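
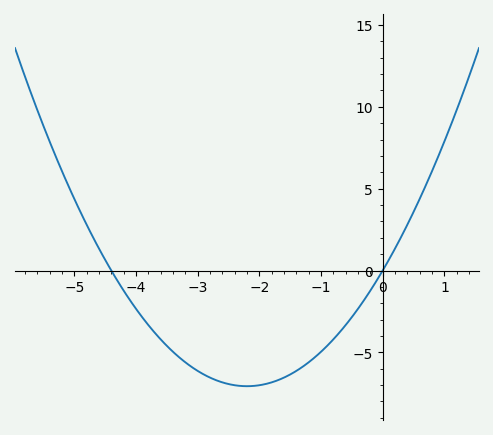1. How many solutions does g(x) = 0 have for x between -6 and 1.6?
2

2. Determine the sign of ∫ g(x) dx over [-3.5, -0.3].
negative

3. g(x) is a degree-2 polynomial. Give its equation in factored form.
y = 1.46(x + 4.4)(x - 0)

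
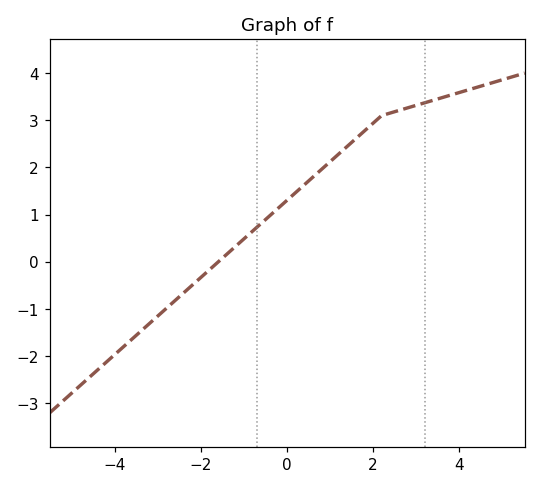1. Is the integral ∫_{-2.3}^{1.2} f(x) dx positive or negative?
positive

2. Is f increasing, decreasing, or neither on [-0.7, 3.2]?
increasing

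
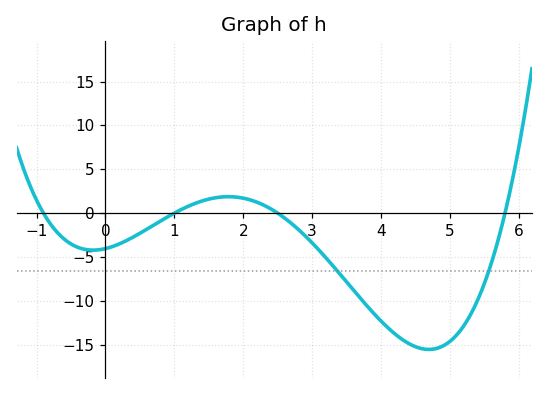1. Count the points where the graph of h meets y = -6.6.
2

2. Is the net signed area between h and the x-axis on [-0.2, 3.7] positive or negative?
negative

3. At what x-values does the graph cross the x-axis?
-0.9, 1, 2.5, 5.8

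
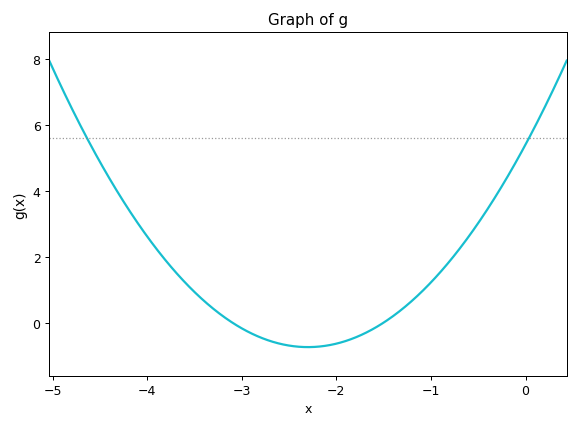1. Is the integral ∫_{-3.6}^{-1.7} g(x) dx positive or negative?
negative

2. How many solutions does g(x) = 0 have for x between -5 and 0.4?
2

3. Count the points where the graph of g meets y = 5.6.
2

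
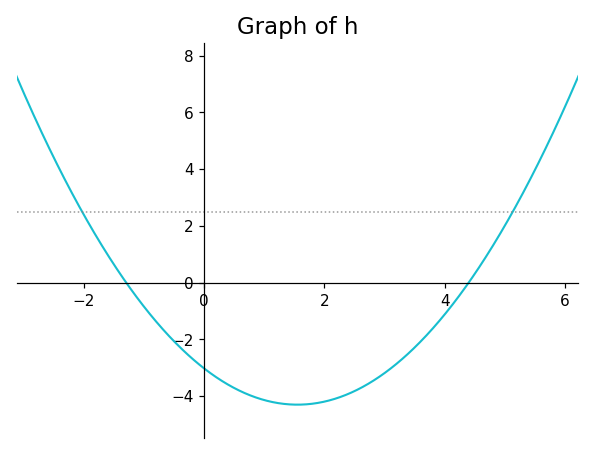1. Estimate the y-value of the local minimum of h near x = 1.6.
-4.4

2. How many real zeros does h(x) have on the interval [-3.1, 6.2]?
2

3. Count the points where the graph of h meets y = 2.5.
2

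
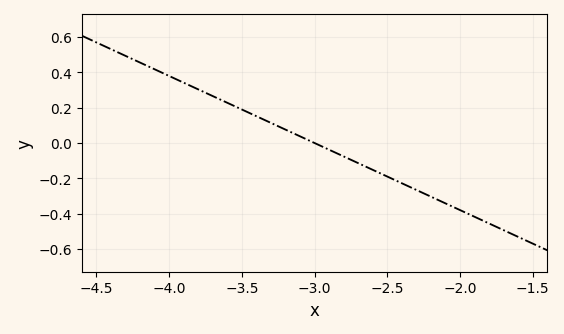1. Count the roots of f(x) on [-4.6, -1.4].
1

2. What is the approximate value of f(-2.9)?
-0.04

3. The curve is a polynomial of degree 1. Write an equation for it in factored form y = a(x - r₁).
y = -0.38(x + 3)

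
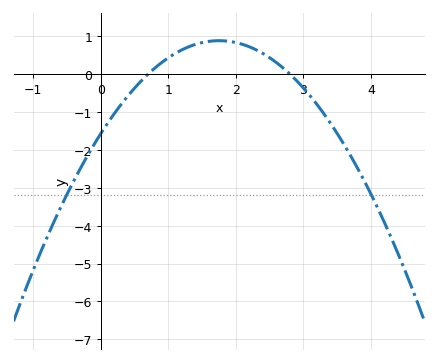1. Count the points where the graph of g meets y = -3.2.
2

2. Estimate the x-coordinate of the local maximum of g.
1.8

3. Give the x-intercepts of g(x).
0.7, 2.8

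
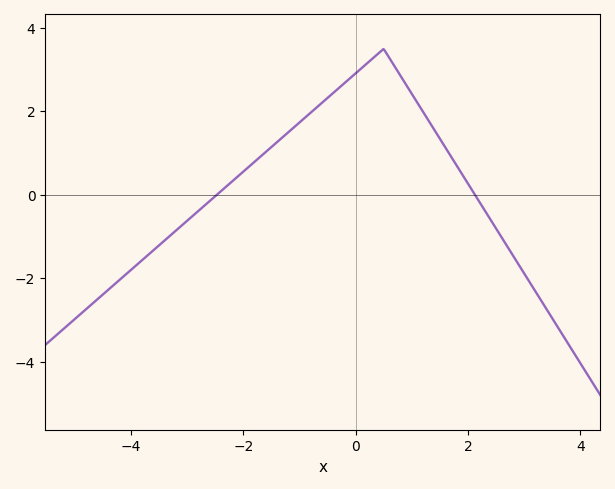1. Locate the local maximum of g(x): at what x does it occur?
0.4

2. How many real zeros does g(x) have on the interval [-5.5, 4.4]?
2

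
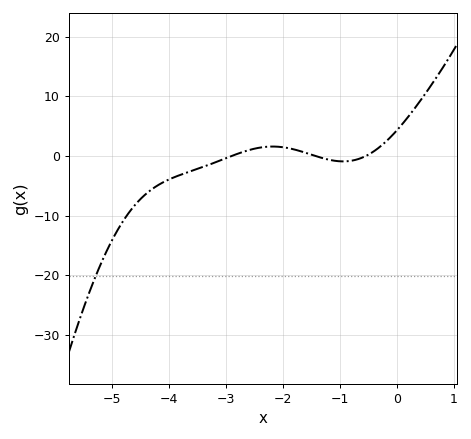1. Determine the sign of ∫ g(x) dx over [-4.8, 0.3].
negative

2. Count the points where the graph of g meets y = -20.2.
1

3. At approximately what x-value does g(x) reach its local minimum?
-0.944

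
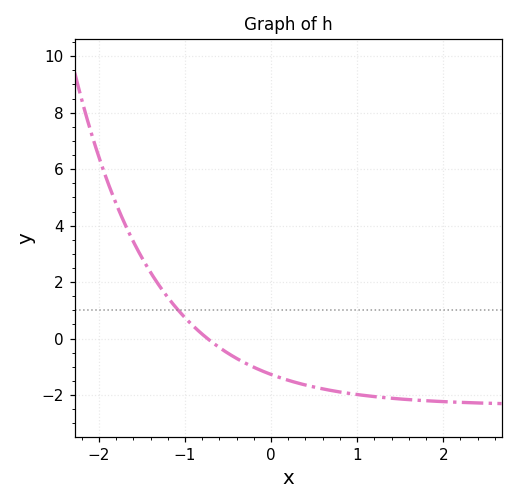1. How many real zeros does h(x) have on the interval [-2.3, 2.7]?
1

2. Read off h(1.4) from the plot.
-2.11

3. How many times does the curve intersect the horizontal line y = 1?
1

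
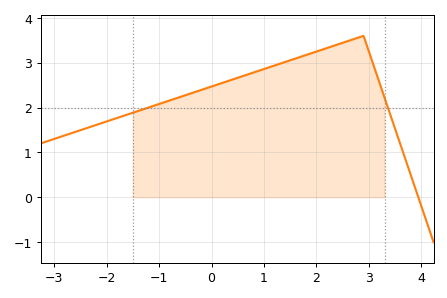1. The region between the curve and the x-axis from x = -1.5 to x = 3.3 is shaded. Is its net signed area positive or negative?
positive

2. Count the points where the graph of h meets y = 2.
2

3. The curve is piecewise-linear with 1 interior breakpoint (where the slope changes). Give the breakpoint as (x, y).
(2.9, 3.6)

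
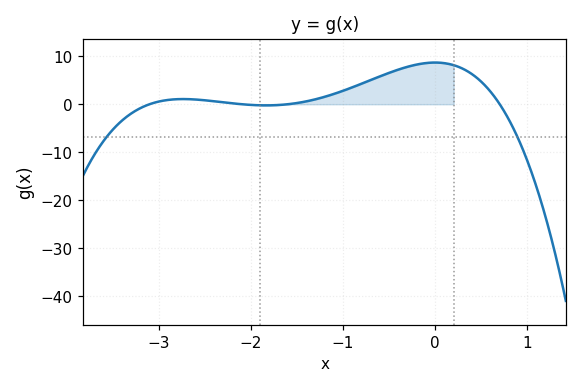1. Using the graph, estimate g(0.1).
8.55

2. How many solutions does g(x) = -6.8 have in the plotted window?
2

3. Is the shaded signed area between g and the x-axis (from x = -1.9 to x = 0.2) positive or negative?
positive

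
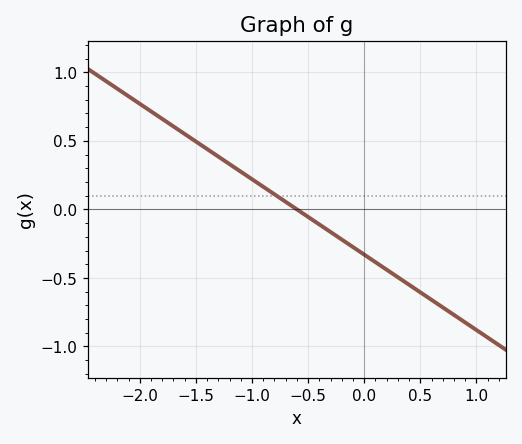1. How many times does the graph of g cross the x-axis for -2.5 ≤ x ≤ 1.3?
1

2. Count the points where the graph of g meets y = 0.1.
1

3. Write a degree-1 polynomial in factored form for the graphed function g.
y = -0.55(x + 0.6)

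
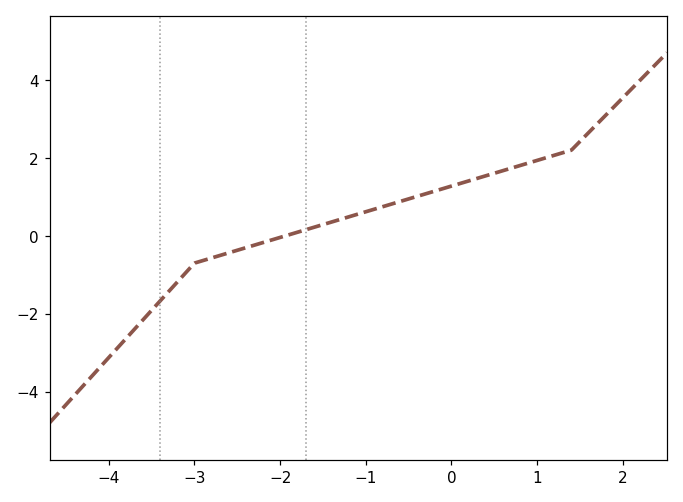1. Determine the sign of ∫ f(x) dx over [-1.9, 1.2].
positive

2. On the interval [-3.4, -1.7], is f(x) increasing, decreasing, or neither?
increasing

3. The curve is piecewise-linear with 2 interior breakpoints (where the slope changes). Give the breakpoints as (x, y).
(-3, -0.7); (1.4, 2.2)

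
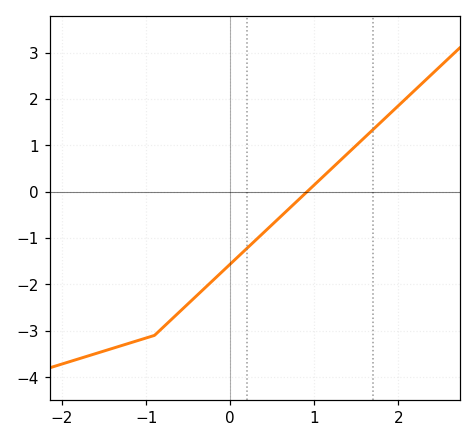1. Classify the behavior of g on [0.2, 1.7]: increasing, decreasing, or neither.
increasing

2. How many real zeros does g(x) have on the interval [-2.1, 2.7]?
1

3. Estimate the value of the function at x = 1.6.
1.17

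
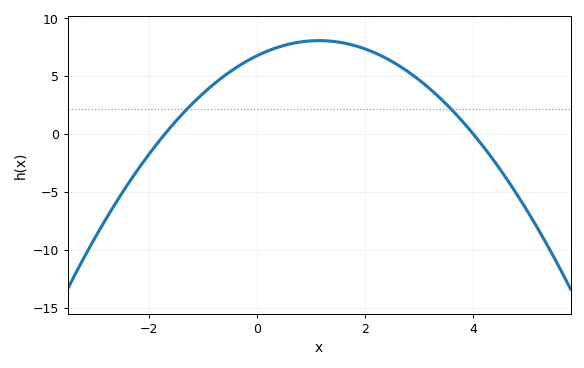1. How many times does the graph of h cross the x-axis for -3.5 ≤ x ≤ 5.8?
2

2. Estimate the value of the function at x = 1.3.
8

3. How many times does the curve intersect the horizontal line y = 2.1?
2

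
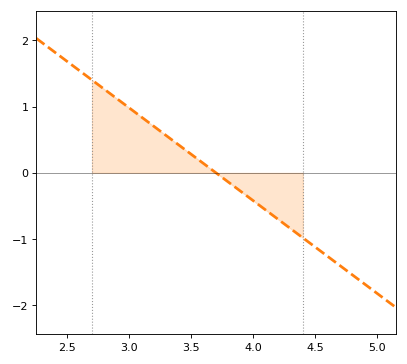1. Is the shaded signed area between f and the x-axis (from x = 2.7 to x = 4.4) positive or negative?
positive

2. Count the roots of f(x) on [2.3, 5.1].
1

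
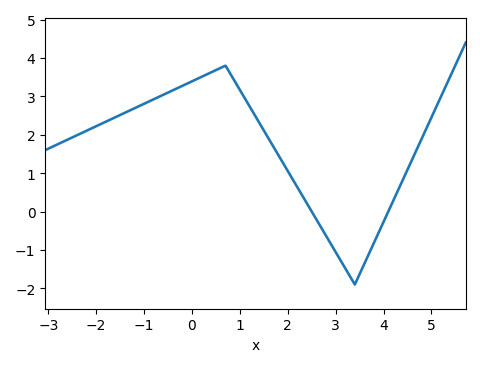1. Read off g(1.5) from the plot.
2.1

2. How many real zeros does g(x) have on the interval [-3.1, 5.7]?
2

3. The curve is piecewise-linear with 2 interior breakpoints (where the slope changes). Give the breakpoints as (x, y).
(0.7, 3.8); (3.4, -1.9)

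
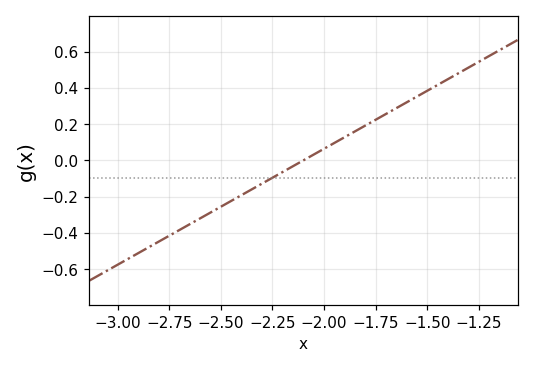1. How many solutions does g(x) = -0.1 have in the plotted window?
1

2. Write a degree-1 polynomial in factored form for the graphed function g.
y = 0.64(x + 2.1)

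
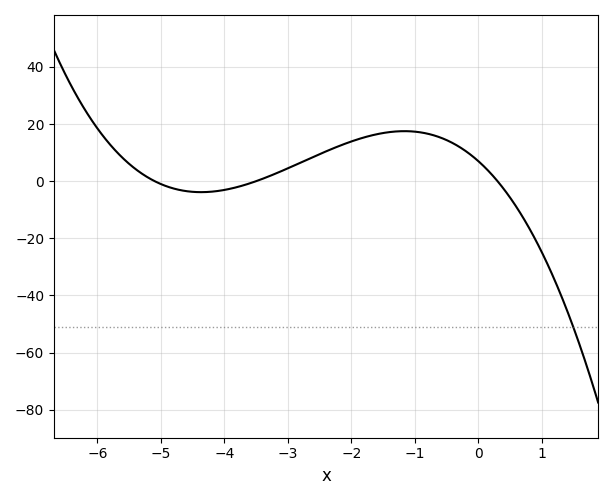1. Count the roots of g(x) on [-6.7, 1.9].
3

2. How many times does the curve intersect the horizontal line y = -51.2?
1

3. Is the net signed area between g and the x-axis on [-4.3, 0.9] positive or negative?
positive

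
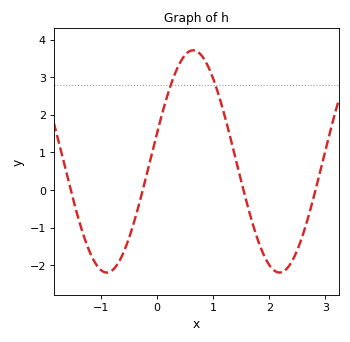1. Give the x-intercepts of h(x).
-1.5, -0.3, 1.5, 2.8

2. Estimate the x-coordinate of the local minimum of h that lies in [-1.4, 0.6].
-0.9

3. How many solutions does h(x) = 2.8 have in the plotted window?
2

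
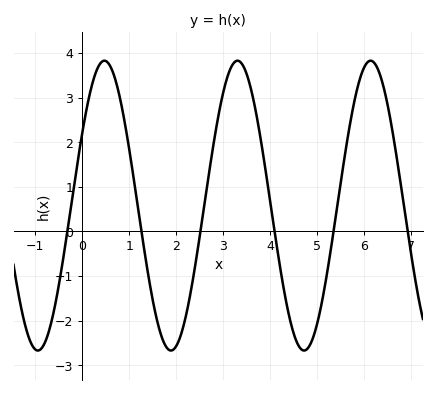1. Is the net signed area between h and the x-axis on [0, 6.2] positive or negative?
positive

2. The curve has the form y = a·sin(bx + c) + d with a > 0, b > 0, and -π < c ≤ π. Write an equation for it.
y = 3.25sin(2.22x + 0.52) + 0.58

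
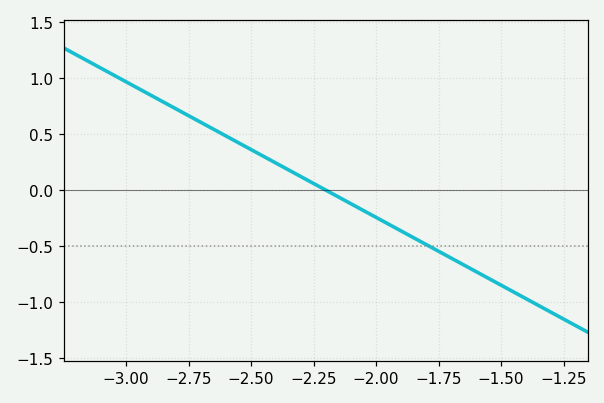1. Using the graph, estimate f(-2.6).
0.484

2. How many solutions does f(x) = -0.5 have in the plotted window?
1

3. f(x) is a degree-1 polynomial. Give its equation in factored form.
y = -1.21(x + 2.2)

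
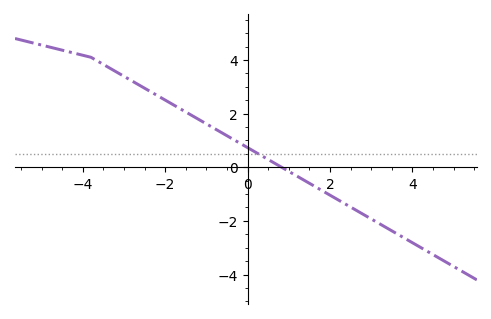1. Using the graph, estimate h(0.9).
-0.066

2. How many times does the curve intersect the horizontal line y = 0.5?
1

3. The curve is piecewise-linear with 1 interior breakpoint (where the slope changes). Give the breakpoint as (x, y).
(-3.8, 4.1)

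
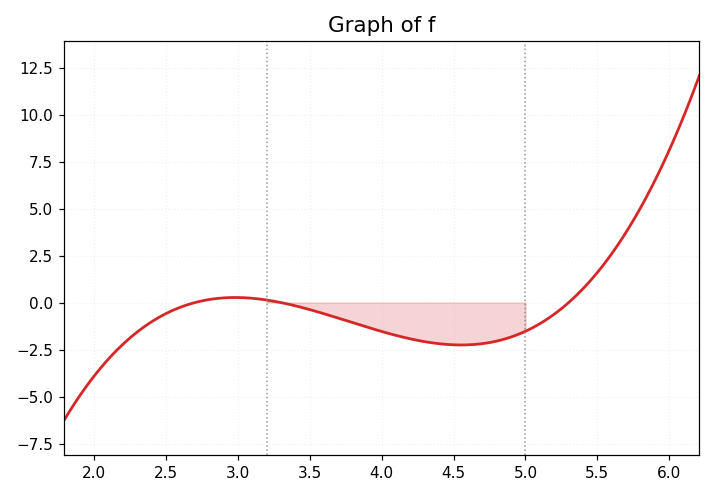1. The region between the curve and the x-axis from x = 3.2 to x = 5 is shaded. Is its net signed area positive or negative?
negative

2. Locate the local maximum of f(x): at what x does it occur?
3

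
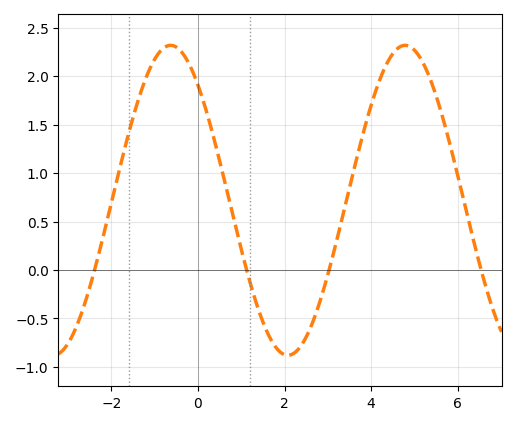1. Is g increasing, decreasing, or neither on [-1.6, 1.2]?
neither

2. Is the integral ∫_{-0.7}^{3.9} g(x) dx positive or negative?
positive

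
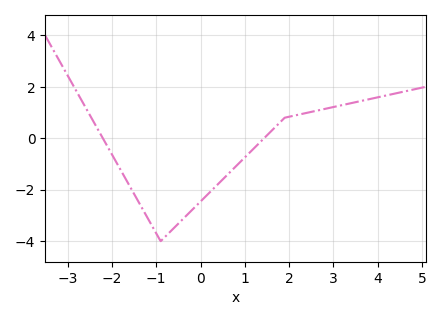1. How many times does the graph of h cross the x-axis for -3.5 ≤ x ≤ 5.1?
2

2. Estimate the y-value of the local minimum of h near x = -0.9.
-4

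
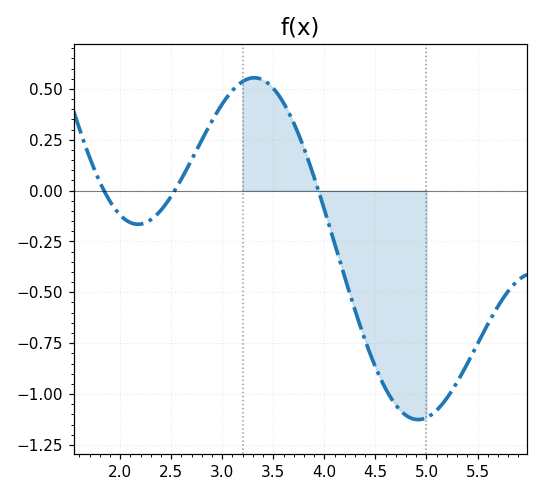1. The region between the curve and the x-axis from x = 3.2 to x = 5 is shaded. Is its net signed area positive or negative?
negative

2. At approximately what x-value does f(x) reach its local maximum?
3.31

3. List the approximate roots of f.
1.84, 2.53, 3.94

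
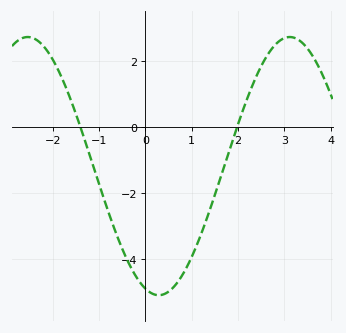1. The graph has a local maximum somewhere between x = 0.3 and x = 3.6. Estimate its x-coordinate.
3.1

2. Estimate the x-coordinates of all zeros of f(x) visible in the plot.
-1.4, 2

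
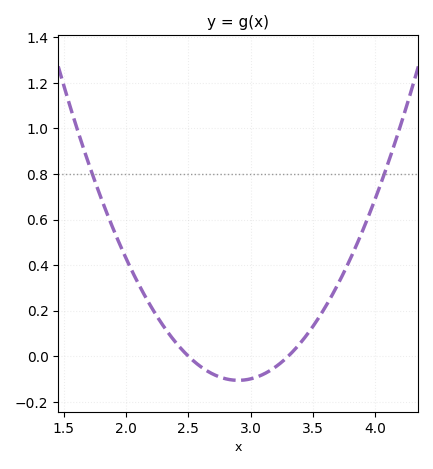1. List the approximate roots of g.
2.5, 3.3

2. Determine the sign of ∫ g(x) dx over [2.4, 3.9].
positive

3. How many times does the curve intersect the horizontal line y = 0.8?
2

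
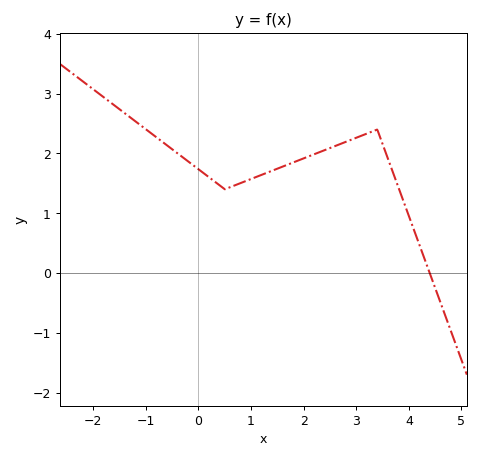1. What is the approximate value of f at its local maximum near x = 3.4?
2.4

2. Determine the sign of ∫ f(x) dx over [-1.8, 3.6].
positive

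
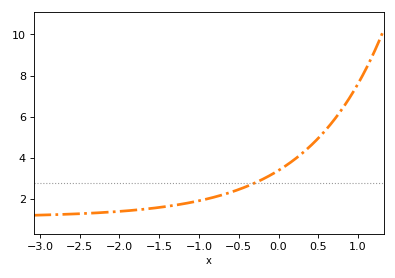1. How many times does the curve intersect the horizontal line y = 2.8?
1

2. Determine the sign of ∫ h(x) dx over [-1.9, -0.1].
positive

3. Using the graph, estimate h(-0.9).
2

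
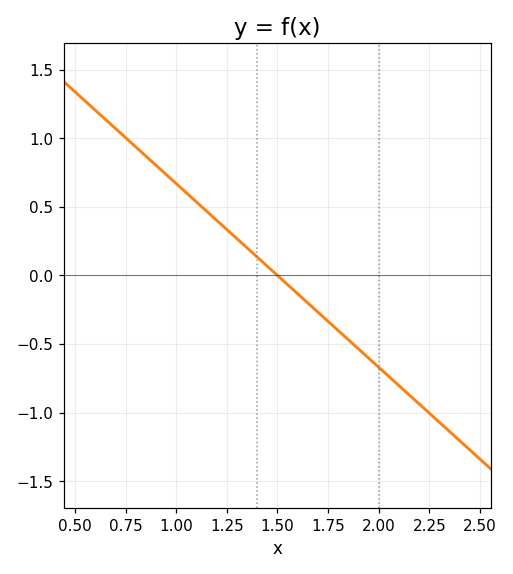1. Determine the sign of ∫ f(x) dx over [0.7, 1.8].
positive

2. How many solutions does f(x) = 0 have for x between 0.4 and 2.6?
1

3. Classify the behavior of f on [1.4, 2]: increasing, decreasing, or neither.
decreasing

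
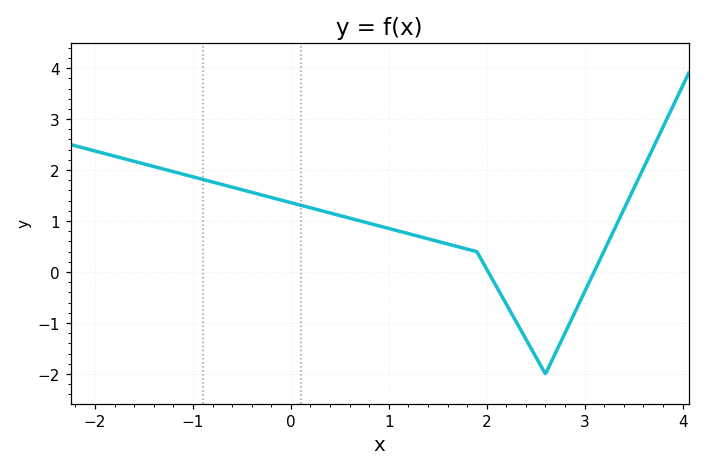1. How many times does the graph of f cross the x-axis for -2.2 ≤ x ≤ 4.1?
2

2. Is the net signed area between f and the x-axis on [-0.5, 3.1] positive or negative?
positive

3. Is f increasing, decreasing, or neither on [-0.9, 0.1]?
decreasing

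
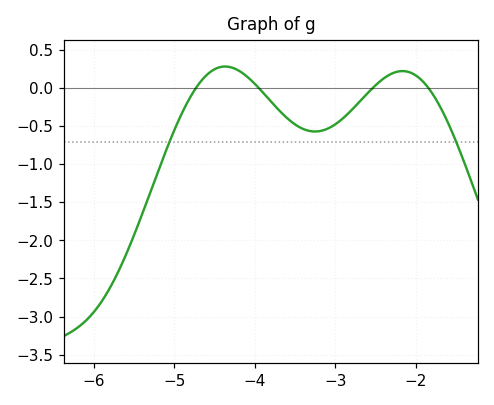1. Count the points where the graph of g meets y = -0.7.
2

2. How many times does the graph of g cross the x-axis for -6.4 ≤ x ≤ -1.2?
4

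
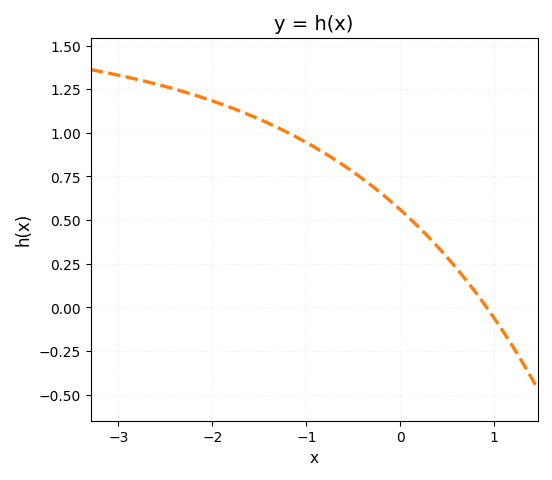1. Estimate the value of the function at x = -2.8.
1.31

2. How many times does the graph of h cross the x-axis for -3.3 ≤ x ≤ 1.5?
1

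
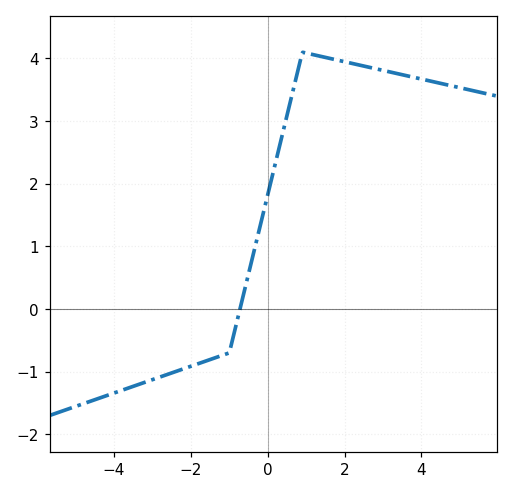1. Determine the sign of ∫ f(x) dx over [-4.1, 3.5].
positive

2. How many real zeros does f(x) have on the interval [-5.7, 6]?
1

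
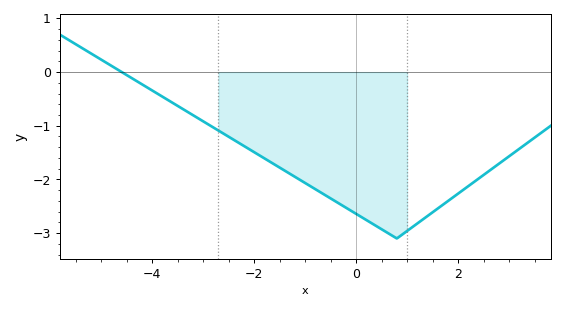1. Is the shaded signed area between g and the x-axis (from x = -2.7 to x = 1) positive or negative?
negative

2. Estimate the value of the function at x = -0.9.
-2.1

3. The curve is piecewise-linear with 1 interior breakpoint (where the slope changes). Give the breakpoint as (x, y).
(0.8, -3.1)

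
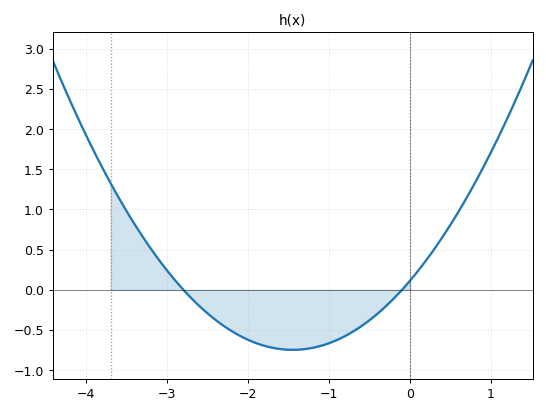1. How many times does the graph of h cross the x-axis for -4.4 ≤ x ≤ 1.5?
2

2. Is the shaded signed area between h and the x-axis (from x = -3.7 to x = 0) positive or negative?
negative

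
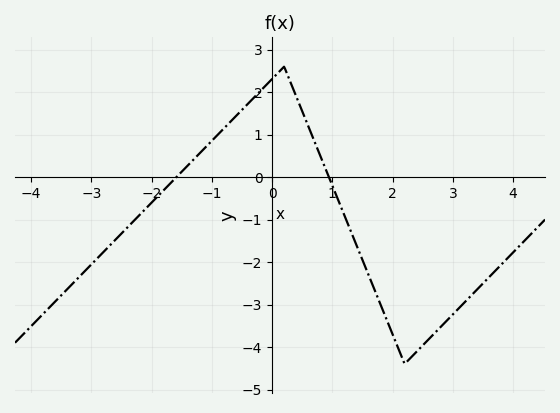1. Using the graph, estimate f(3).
-3.2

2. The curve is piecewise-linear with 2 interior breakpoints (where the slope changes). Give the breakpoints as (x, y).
(0.2, 2.6); (2.2, -4.4)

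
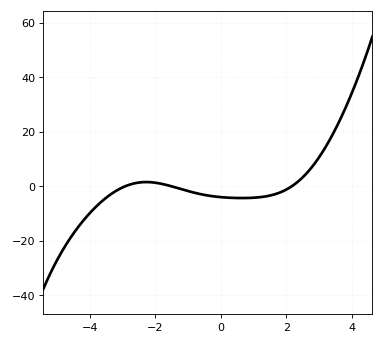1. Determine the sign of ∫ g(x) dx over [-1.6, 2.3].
negative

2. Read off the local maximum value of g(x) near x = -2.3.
1.58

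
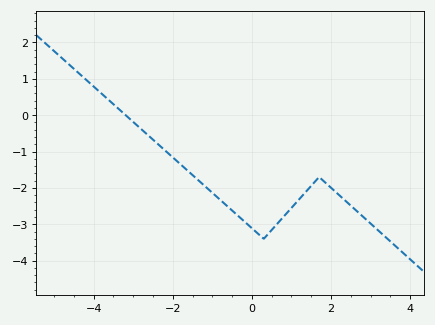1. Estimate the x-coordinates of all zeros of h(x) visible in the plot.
-3.2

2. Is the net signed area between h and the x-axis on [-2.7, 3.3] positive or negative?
negative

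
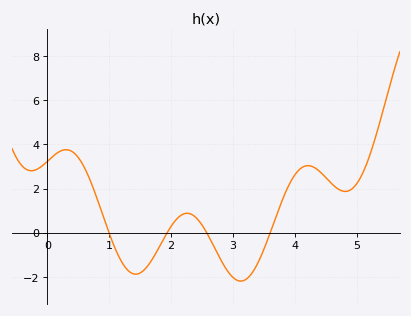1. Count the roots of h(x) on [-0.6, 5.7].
4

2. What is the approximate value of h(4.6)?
2.22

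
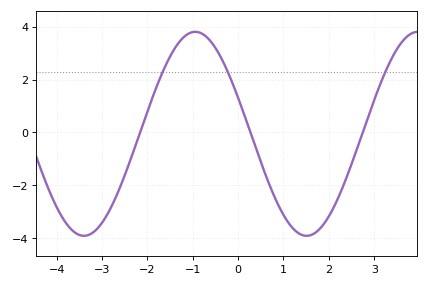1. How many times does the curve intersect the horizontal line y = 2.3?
3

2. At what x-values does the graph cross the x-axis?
-2.2, 0.2, 2.8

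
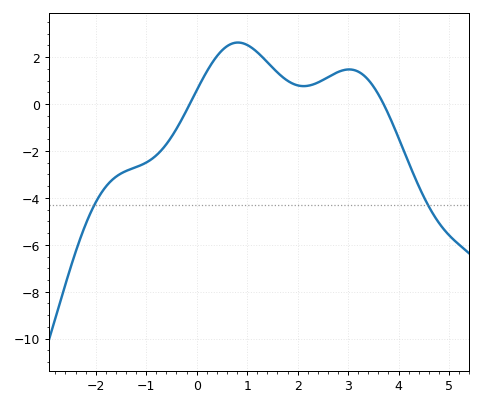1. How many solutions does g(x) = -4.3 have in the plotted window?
2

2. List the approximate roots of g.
-0.2, 3.8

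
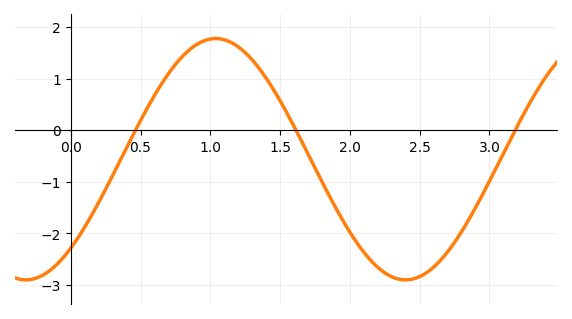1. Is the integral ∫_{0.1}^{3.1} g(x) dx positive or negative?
negative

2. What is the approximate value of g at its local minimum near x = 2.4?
-2.9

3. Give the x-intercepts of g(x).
0.464, 1.61, 3.18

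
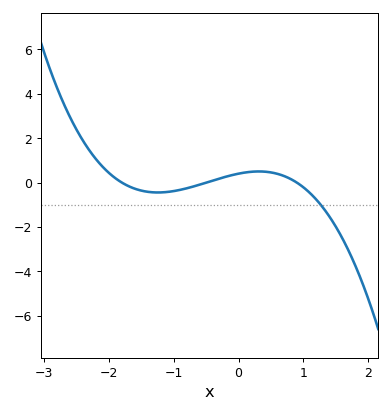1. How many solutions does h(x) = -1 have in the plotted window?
1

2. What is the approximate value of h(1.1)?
-0.4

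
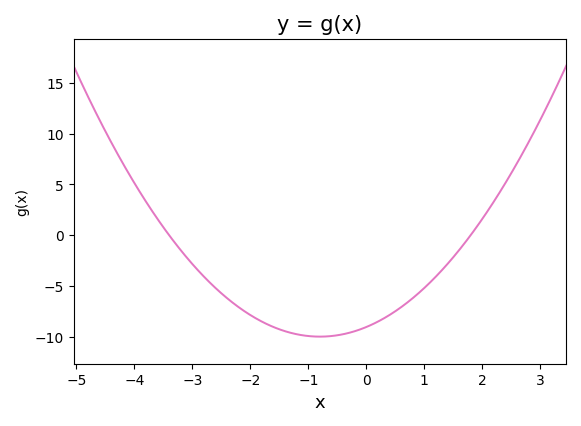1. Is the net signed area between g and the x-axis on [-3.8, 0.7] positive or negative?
negative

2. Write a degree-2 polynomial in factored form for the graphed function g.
y = 1.48(x + 3.4)(x - 1.8)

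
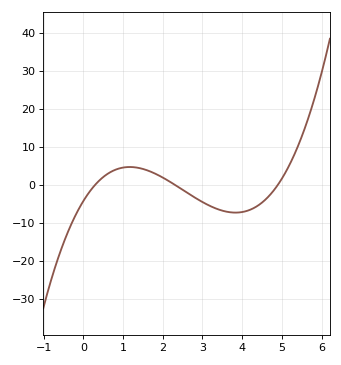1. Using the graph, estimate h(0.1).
-3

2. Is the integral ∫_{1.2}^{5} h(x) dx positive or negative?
negative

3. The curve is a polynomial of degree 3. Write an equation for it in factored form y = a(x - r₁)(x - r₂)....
y = 1.27(x - 0.3)(x - 2.3)(x - 4.9)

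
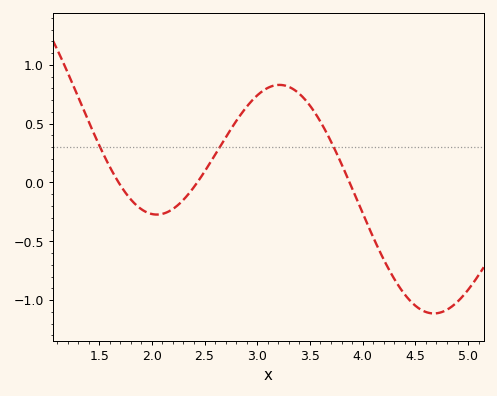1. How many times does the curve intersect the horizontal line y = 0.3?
3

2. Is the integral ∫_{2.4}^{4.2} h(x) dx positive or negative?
positive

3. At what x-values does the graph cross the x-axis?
1.69, 2.43, 3.88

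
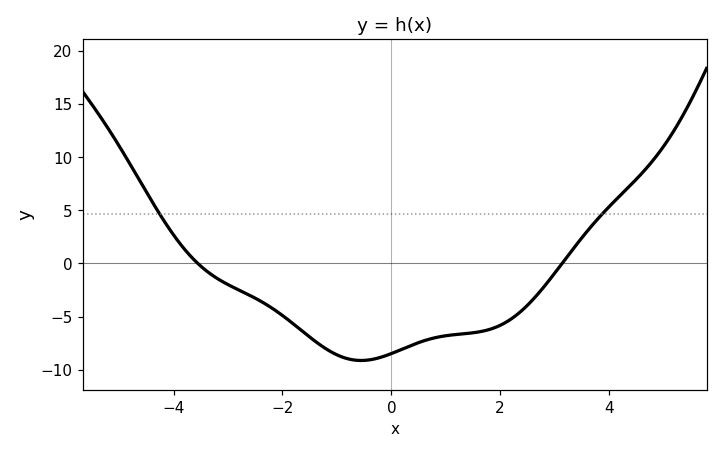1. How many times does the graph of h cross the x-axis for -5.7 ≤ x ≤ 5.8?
2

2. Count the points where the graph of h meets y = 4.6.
2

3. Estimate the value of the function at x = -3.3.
-1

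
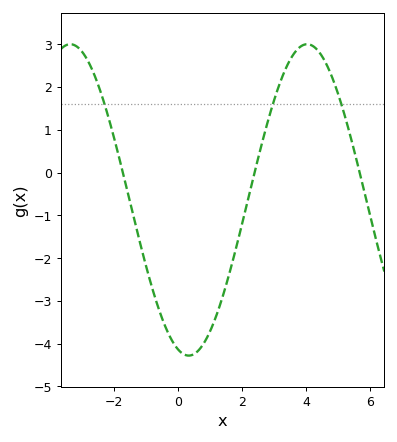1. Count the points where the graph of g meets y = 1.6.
3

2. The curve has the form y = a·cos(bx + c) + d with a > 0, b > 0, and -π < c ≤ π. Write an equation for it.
y = 3.64cos(0.85x + 2.86) - 0.64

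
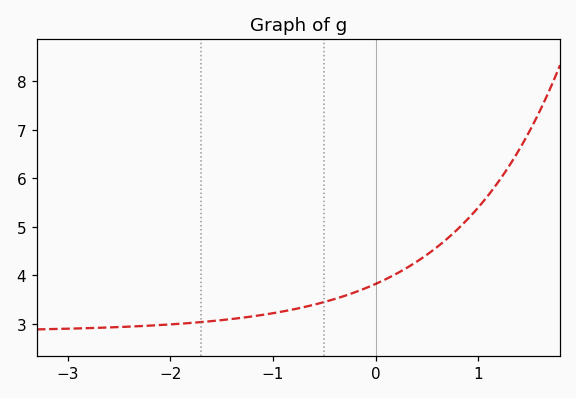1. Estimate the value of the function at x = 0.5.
4.4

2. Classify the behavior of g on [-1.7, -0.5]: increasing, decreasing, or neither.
increasing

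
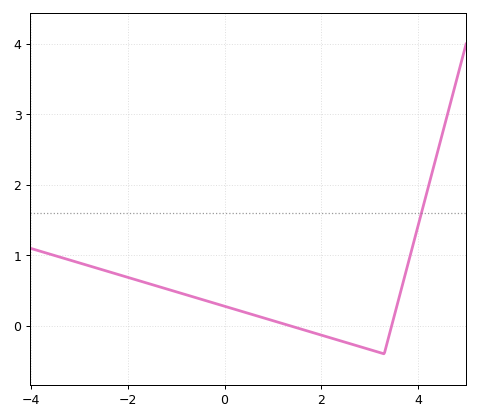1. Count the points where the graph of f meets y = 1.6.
1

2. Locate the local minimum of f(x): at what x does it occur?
3.3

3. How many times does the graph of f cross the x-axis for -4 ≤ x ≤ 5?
2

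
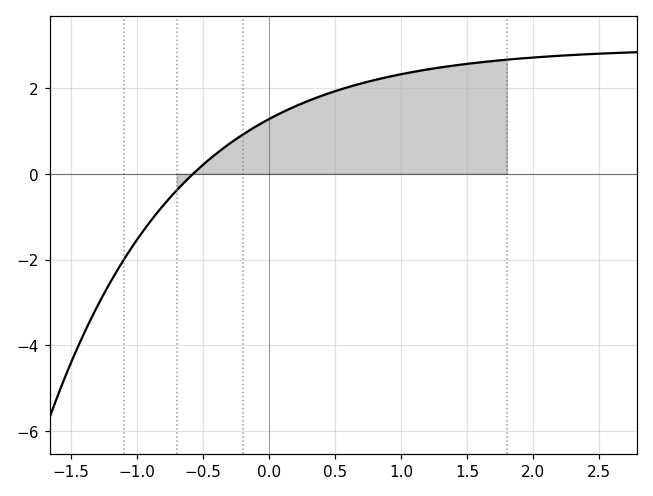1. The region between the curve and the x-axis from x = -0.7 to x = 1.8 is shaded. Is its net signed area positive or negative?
positive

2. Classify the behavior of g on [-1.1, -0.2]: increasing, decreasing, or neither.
increasing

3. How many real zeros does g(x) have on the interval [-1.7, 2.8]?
1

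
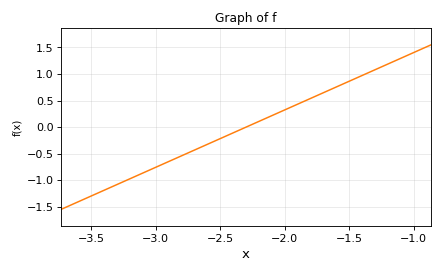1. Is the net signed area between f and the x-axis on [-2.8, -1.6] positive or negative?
positive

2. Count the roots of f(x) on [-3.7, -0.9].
1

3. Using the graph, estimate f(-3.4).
-1.2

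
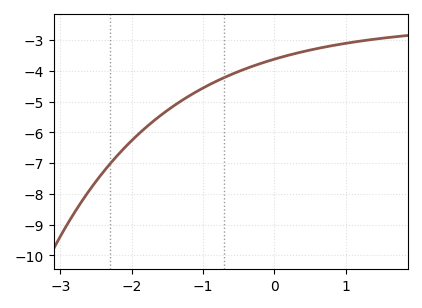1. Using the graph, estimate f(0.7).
-3.23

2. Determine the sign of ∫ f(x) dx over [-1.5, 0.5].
negative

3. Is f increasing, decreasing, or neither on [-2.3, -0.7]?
increasing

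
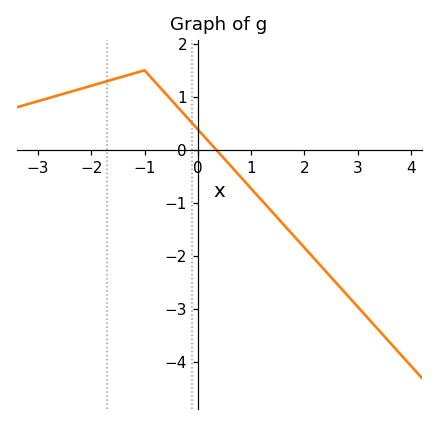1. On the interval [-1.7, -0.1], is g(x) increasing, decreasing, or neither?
neither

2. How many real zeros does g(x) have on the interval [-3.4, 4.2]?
1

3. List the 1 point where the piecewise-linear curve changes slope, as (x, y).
(-1, 1.5)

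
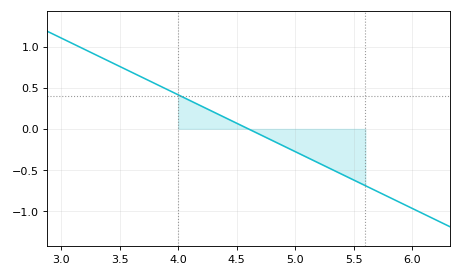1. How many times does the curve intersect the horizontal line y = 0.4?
1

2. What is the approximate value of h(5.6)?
-0.69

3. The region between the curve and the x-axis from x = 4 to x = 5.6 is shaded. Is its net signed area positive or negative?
negative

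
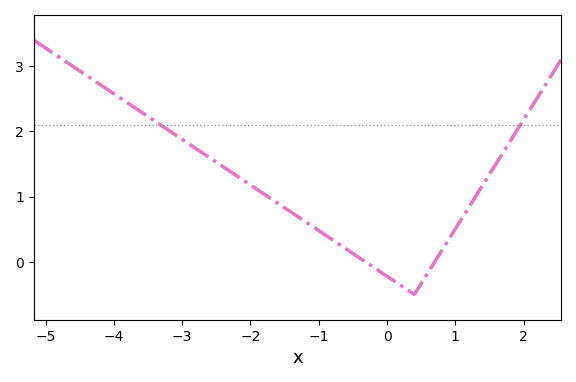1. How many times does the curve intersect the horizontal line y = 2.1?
2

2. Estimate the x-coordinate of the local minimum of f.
0.398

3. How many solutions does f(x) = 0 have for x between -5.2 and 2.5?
2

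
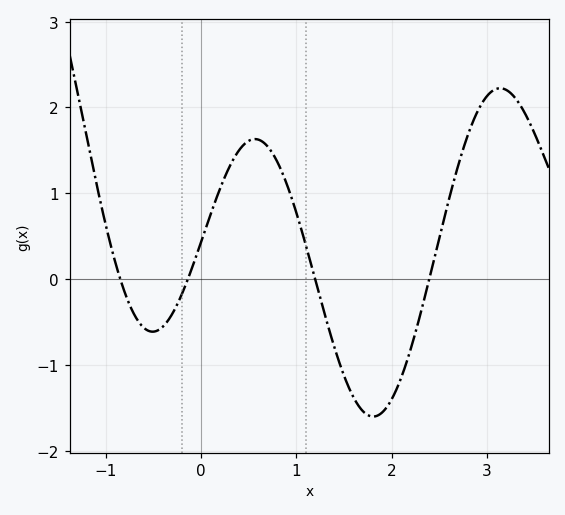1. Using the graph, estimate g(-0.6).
-0.567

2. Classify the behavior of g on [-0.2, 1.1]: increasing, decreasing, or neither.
neither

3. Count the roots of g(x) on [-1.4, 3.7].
4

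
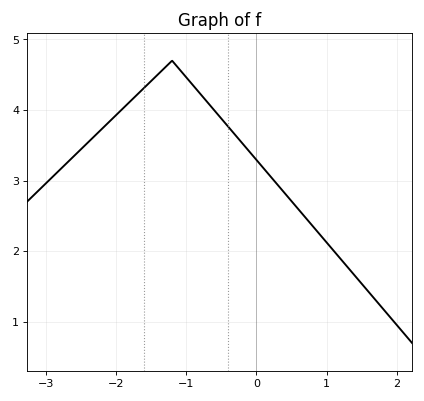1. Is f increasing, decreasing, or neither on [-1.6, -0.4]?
neither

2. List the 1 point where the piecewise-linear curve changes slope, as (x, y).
(-1.2, 4.7)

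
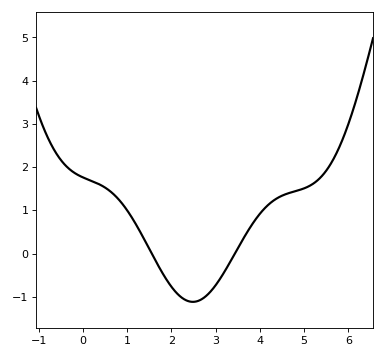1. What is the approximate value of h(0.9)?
1.1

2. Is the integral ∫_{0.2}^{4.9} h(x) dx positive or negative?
positive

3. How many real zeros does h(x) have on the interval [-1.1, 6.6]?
2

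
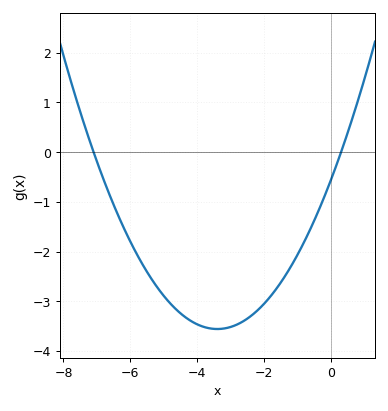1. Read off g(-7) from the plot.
-0.19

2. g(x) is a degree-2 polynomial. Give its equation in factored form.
y = 0.26(x + 7.1)(x - 0.3)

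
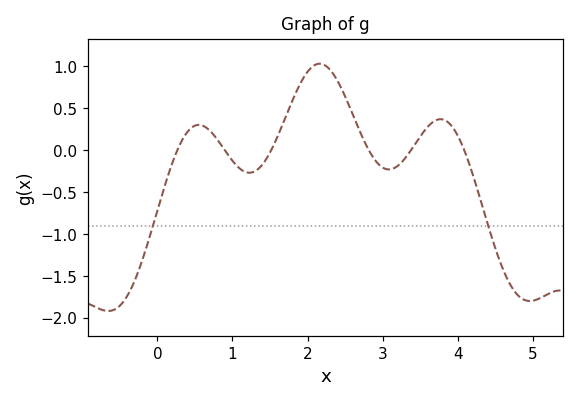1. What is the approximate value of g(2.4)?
0.823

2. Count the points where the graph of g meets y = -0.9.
2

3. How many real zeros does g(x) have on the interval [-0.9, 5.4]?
6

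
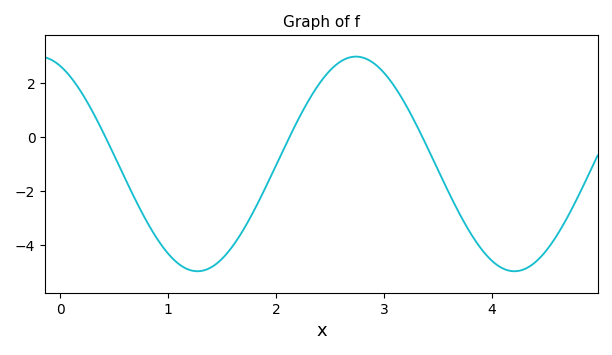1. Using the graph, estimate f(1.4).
-4.83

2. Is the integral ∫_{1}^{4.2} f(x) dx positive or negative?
negative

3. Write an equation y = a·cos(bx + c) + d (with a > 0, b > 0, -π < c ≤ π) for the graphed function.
y = 3.99cos(2.14x + 0.422) - 0.99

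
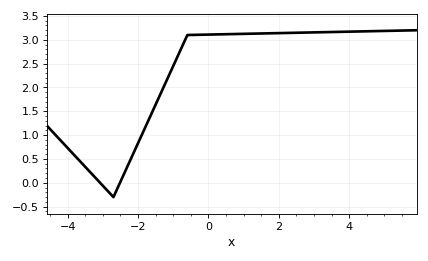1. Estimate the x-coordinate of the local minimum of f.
-2.8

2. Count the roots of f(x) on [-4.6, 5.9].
2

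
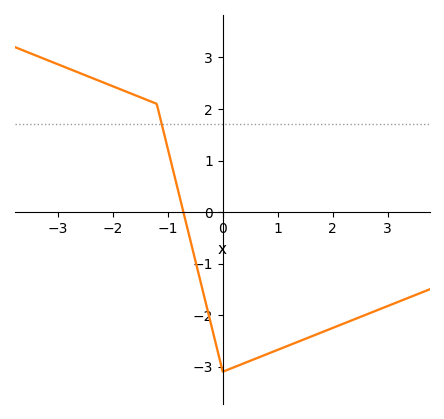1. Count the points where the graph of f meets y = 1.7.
1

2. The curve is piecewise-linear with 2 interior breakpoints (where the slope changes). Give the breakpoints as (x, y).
(-1.2, 2.1); (0, -3.1)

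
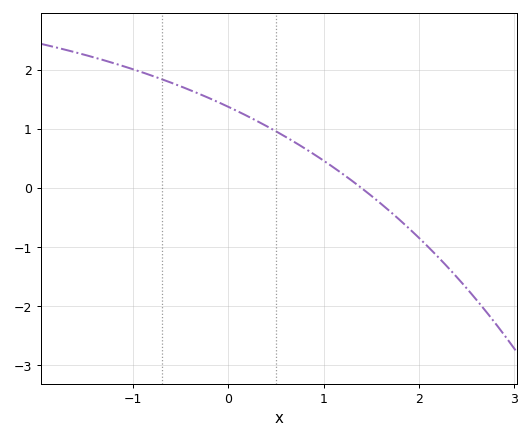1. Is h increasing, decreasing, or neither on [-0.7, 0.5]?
decreasing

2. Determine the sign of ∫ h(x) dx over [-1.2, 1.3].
positive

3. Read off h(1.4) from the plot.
-0.006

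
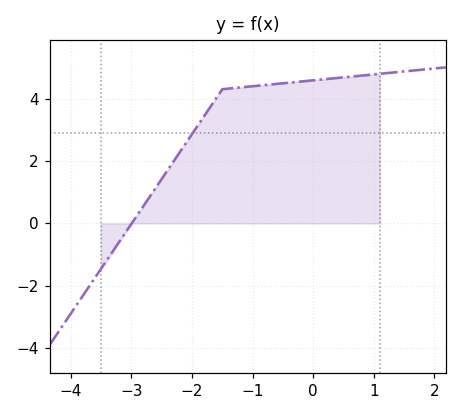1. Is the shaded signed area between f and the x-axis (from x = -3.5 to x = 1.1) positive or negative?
positive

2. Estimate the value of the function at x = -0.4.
4.51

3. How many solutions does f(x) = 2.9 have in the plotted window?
1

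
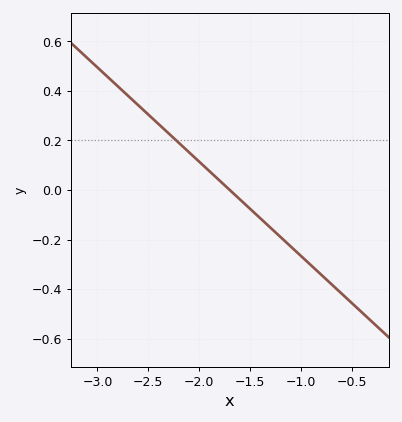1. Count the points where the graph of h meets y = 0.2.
1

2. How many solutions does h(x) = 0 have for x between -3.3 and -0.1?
1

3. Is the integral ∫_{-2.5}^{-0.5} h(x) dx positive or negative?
negative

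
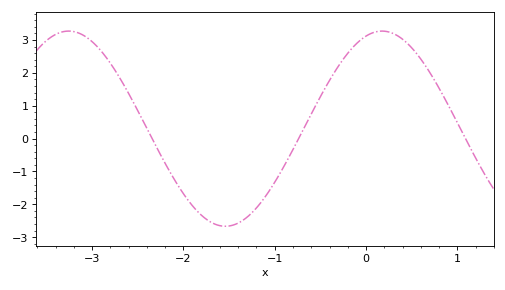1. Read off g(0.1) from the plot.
3.24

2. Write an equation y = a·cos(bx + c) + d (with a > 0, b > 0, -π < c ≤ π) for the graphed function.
y = 2.97cos(1.83x - 0.322) + 0.3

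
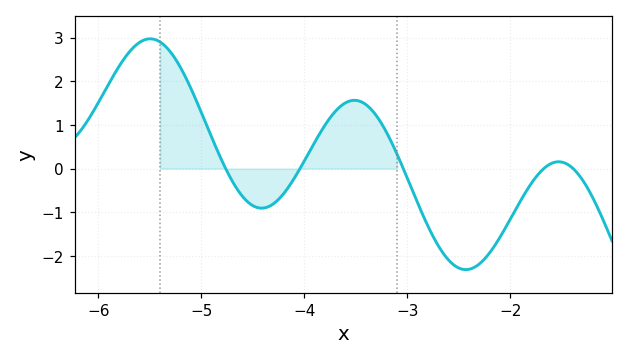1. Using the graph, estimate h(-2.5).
-2.28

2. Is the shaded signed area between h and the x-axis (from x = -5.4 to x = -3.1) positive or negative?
positive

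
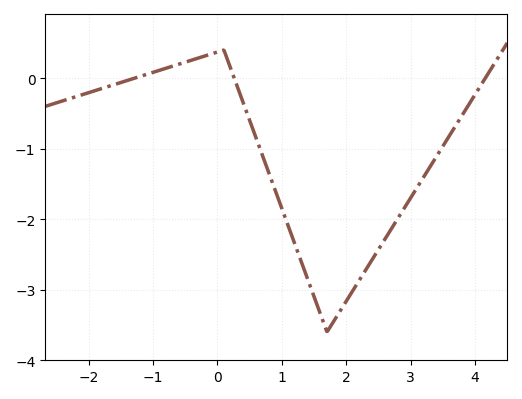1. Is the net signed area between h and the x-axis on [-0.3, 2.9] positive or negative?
negative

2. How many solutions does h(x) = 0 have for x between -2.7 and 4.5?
3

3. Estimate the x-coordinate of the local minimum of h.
1.7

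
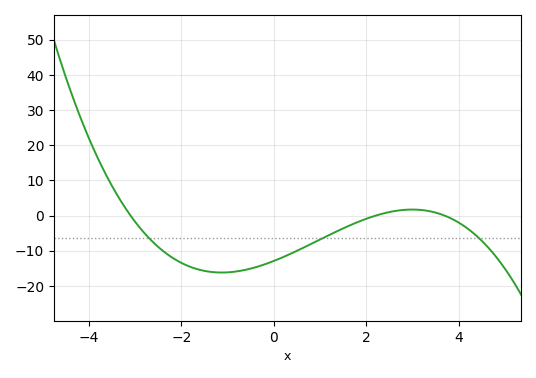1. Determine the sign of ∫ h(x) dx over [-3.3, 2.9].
negative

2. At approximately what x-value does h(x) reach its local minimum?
-1.13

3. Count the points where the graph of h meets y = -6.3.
3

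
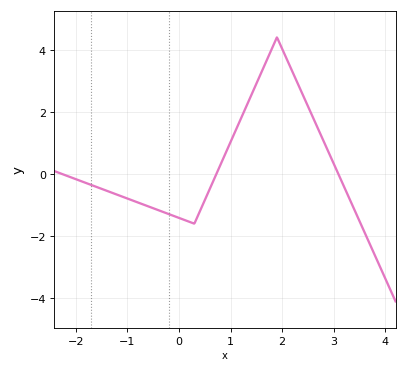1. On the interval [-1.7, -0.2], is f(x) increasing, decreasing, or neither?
decreasing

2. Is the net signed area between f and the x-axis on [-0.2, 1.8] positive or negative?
positive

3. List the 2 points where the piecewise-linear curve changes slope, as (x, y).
(0.3, -1.6); (1.9, 4.4)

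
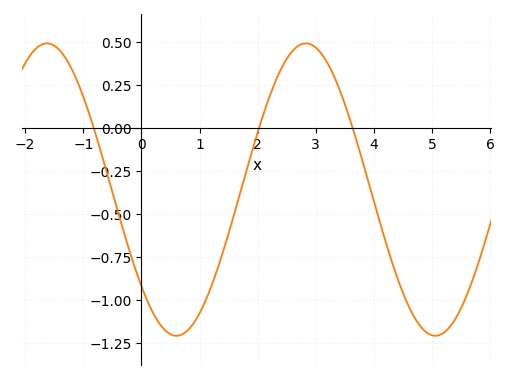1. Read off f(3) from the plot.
0.466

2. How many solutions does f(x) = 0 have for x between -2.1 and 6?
3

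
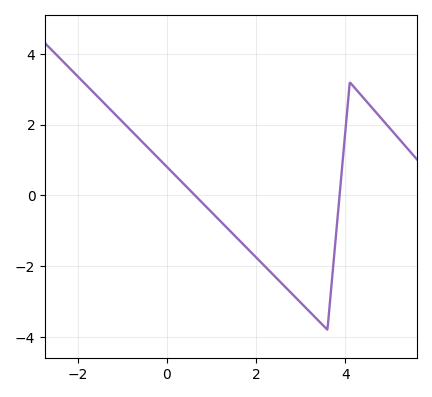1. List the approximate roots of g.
0.632, 3.87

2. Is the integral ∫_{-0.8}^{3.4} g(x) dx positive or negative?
negative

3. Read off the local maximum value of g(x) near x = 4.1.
3.2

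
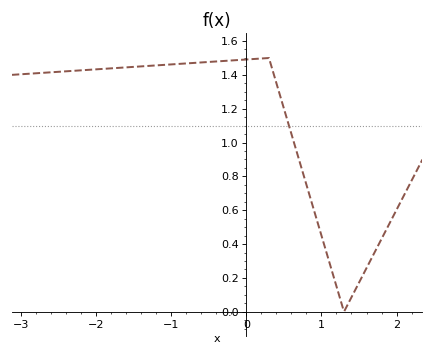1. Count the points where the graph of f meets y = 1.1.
1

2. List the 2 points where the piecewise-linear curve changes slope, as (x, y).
(0.3, 1.5); (1.3, 0)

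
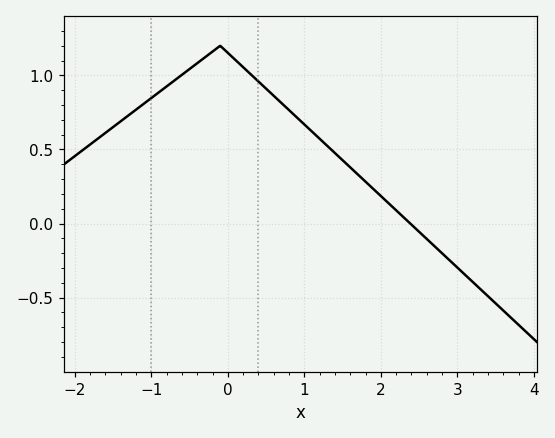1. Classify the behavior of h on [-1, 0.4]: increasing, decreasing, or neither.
neither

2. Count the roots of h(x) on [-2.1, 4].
1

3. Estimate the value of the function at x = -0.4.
1.08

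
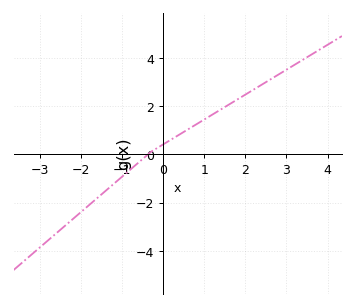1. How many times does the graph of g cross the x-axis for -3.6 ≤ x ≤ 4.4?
1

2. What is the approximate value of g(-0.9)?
-0.78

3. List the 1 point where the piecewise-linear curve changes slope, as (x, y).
(-0.3, 0.1)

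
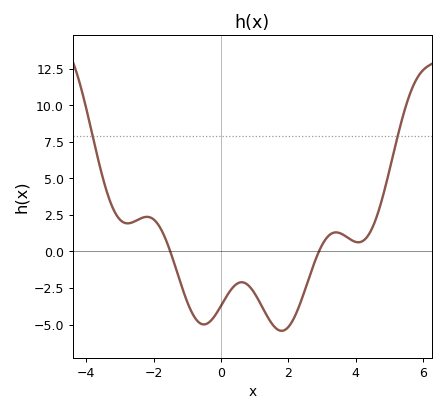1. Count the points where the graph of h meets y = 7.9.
2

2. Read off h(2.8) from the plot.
-0.597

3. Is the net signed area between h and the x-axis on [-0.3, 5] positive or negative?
negative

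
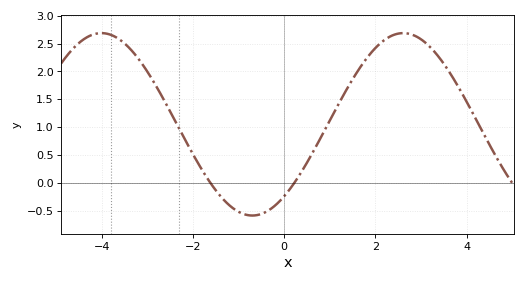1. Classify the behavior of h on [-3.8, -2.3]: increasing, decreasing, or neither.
decreasing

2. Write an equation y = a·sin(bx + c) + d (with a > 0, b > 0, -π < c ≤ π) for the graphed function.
y = 1.64sin(0.95x - 0.91) + 1.05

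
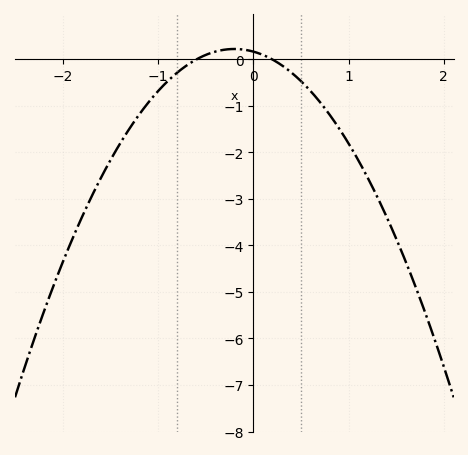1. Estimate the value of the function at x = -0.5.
0.1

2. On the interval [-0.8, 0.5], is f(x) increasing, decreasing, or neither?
neither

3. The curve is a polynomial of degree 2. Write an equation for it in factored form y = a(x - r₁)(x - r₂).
y = -1.41(x + 0.6)(x - 0.2)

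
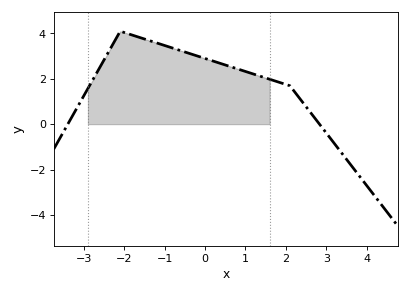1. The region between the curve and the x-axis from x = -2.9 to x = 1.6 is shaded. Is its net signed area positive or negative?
positive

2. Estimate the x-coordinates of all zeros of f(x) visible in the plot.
-3.4, 2.83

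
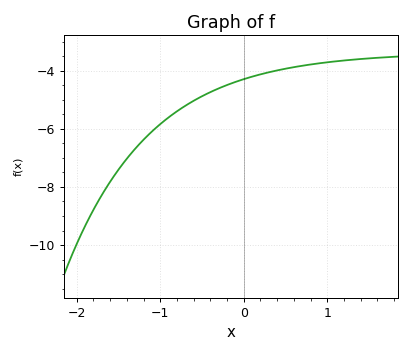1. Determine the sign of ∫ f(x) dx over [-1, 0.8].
negative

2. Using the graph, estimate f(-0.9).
-5.6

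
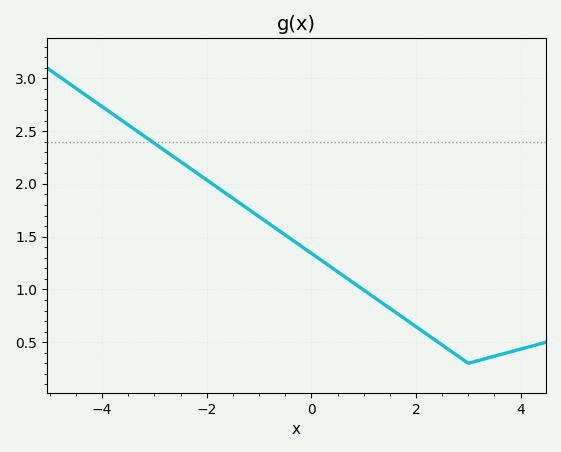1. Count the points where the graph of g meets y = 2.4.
1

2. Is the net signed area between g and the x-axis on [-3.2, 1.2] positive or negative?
positive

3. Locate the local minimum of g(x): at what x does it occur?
3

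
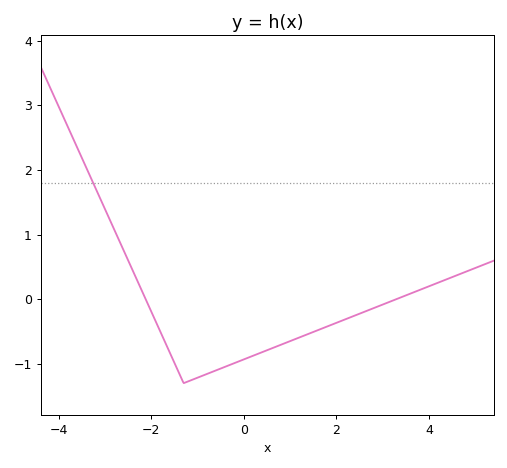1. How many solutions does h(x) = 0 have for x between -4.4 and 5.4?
2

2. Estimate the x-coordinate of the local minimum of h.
-1.3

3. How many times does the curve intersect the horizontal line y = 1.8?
1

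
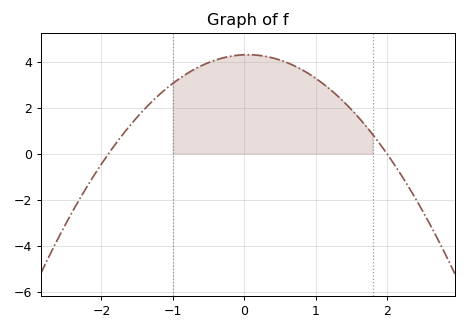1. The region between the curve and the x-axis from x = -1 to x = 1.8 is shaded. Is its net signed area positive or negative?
positive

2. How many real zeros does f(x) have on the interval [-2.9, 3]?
2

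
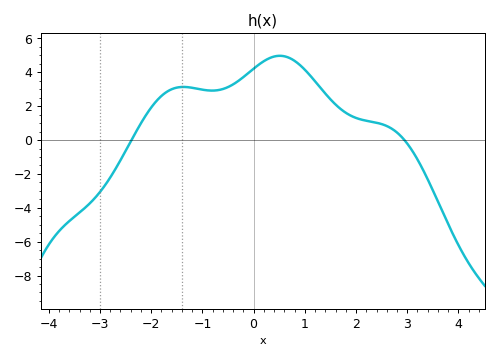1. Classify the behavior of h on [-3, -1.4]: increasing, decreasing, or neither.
increasing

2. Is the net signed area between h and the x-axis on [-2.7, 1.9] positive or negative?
positive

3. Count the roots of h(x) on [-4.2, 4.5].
2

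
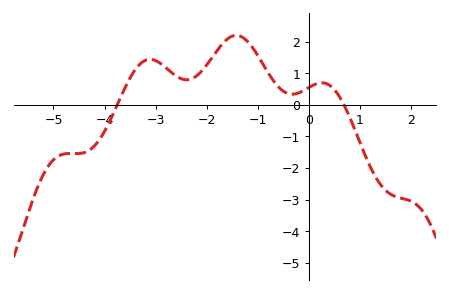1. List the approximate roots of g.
-3.8, 0.6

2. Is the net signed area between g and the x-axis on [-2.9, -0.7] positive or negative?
positive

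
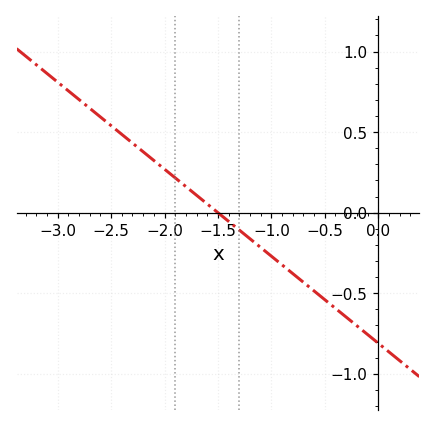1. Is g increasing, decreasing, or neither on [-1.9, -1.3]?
decreasing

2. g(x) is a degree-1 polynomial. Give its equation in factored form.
y = -0.54(x + 1.5)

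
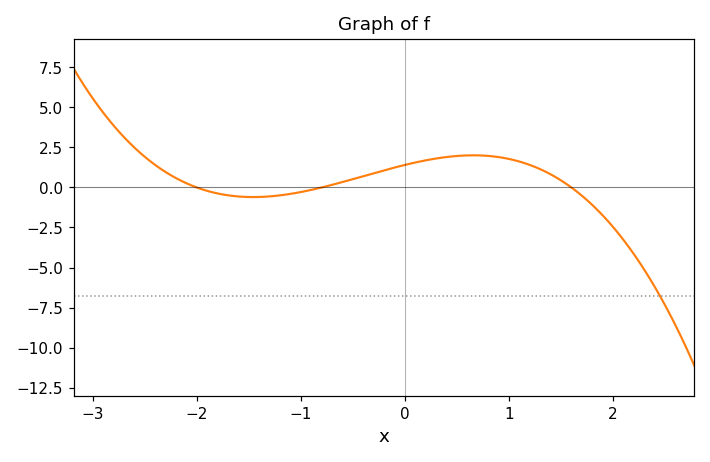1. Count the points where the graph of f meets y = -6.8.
1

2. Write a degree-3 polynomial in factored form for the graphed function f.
y = -0.55(x + 2)(x + 0.8)(x - 1.6)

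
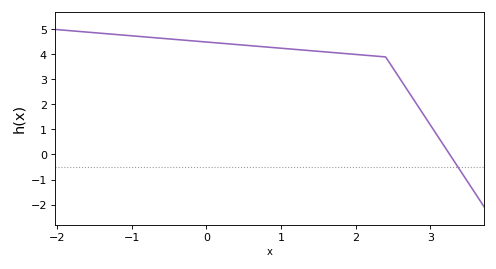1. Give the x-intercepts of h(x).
3.3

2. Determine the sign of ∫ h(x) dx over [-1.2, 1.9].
positive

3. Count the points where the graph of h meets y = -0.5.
1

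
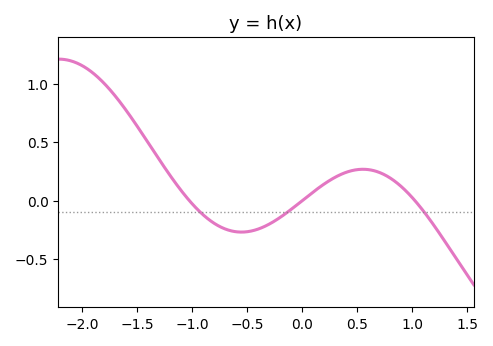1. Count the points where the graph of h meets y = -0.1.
3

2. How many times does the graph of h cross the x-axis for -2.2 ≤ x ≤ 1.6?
3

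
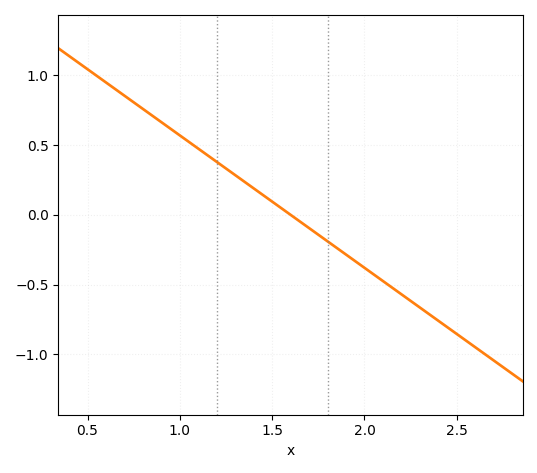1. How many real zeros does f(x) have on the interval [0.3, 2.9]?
1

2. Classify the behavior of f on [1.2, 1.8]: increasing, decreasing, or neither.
decreasing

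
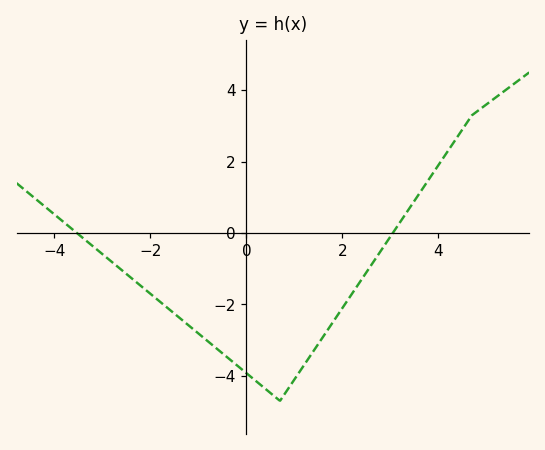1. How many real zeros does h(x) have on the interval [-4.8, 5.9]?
2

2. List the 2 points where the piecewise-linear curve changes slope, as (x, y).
(0.7, -4.7); (4.7, 3.3)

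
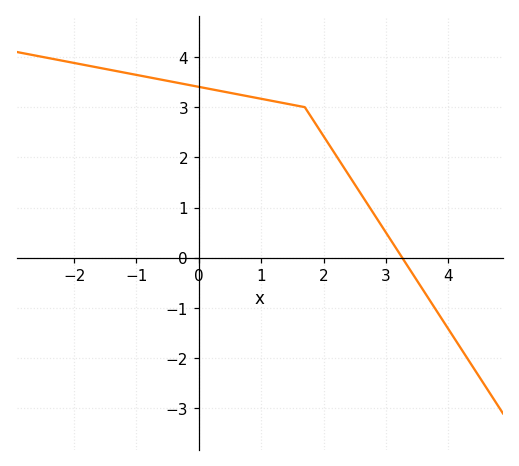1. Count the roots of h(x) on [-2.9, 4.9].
1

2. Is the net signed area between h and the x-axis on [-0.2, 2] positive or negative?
positive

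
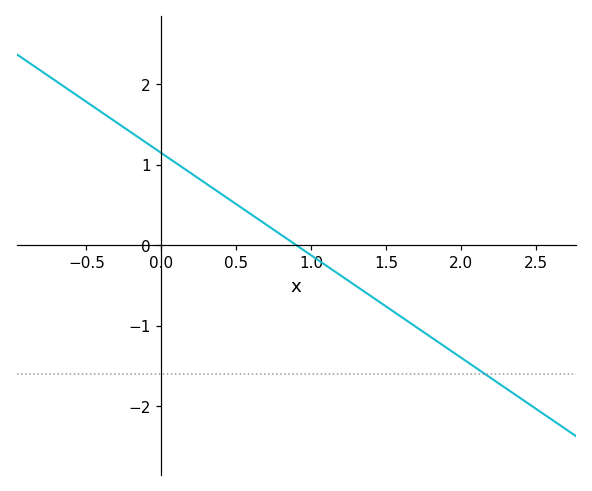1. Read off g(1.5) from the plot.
-0.8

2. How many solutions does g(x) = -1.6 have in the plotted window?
1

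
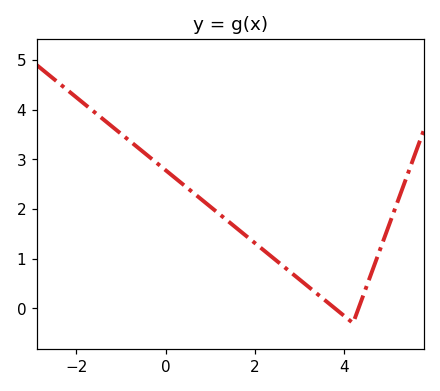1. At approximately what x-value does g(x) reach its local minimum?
4.2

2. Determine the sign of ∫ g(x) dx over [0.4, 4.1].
positive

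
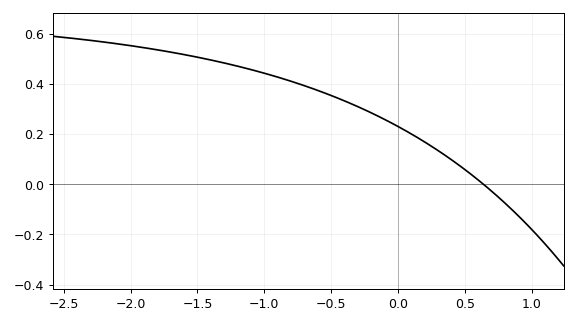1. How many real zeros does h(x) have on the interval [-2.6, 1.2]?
1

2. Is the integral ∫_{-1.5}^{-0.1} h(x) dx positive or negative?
positive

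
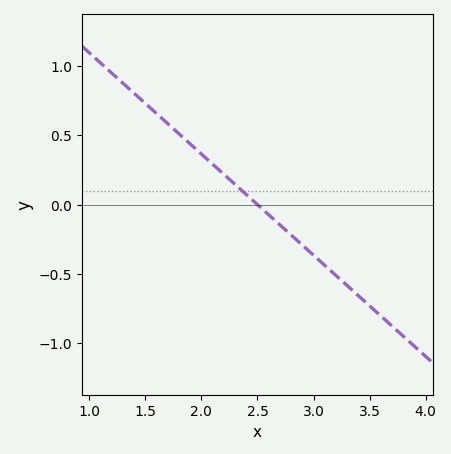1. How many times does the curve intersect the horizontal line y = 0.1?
1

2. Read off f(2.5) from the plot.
0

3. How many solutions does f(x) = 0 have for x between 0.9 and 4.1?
1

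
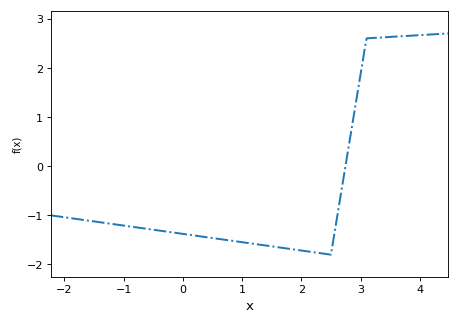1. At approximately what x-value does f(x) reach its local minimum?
2.5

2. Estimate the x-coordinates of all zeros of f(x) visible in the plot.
2.75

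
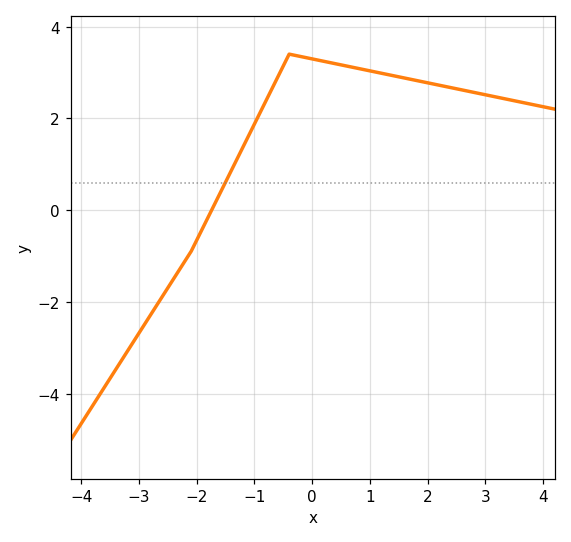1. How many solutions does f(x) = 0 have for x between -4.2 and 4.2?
1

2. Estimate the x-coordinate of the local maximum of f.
-0.397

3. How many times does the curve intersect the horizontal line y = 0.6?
1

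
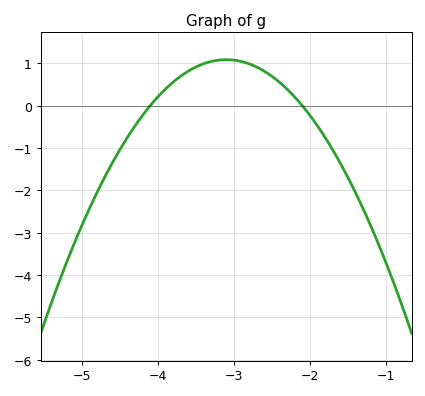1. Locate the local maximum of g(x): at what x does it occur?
-3.1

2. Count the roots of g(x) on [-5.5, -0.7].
2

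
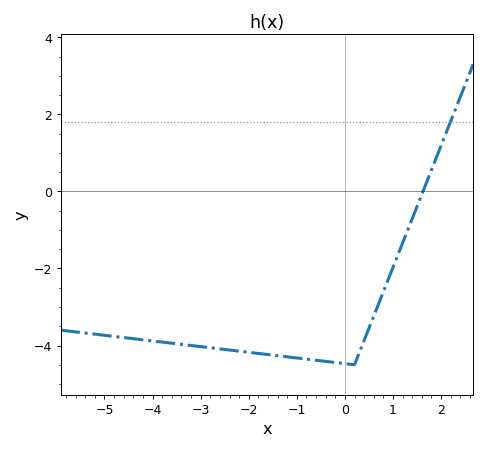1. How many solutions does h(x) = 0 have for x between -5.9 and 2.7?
1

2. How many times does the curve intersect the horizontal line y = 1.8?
1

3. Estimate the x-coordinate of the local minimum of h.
0.196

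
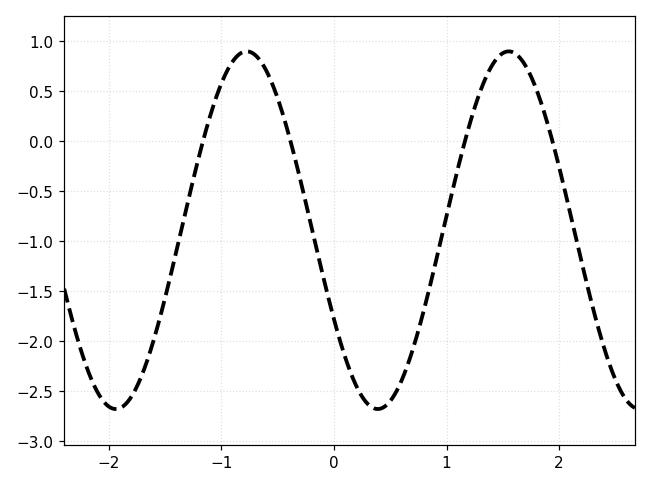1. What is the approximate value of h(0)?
-1.78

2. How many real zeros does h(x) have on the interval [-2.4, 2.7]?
4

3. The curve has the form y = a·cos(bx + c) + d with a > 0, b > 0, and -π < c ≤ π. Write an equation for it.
y = 1.79cos(2.7x + 2.09) - 0.89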